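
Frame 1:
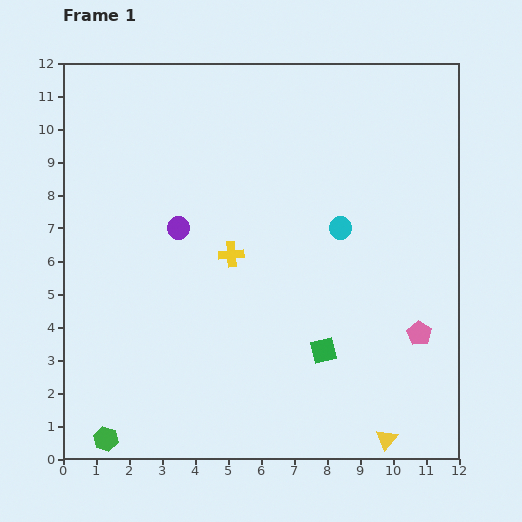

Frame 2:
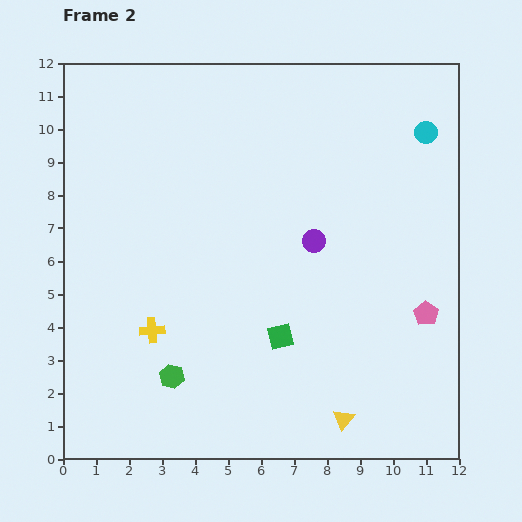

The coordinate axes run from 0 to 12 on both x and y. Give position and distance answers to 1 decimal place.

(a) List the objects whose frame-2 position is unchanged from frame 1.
none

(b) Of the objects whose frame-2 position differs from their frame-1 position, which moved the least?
the pink pentagon

(moved 0.6)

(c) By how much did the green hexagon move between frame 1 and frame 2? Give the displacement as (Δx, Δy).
(2.0, 1.9)

The green hexagon was at (1.3, 0.6) in frame 1 and (3.3, 2.5) in frame 2.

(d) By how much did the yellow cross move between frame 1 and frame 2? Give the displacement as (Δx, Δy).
(-2.4, -2.3)

The yellow cross was at (5.1, 6.2) in frame 1 and (2.7, 3.9) in frame 2.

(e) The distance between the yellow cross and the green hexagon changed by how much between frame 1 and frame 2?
-5.3

Distance in frame 1: 6.8. Distance in frame 2: 1.5.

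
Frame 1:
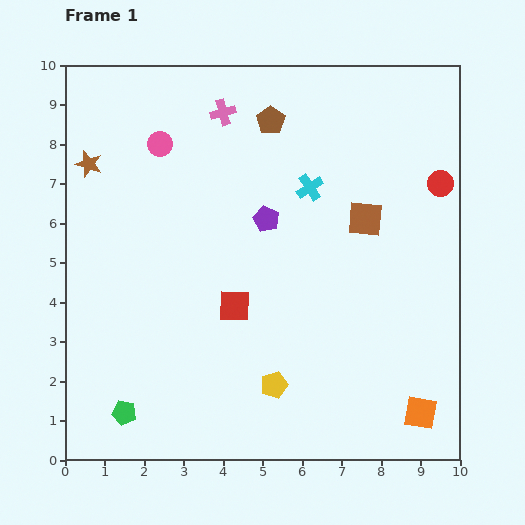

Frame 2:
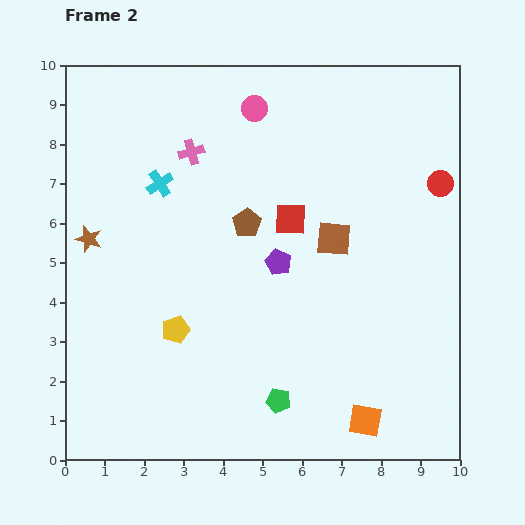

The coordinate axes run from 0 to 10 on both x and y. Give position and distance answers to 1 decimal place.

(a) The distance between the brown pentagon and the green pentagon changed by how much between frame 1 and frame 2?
-3.7

Distance in frame 1: 8.3. Distance in frame 2: 4.6.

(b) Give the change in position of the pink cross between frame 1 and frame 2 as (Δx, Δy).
(-0.8, -1.0)

The pink cross was at (4.0, 8.8) in frame 1 and (3.2, 7.8) in frame 2.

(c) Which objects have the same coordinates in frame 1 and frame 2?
the red circle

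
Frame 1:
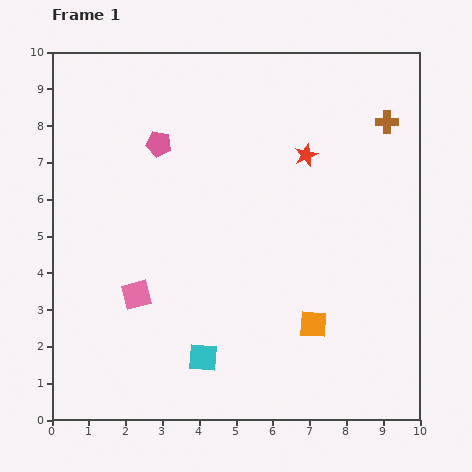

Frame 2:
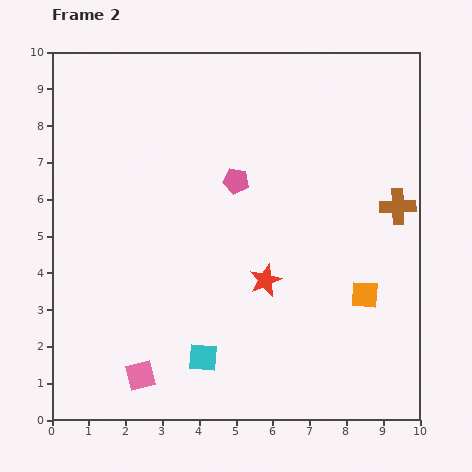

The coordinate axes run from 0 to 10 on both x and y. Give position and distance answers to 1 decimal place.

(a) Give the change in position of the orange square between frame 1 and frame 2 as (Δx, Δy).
(1.4, 0.8)

The orange square was at (7.1, 2.6) in frame 1 and (8.5, 3.4) in frame 2.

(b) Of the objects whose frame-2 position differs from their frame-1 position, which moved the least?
the orange square

(moved 1.6)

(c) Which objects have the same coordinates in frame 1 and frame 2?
the cyan square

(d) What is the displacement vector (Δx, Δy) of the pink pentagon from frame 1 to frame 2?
(2.1, -1.0)

The pink pentagon was at (2.9, 7.5) in frame 1 and (5.0, 6.5) in frame 2.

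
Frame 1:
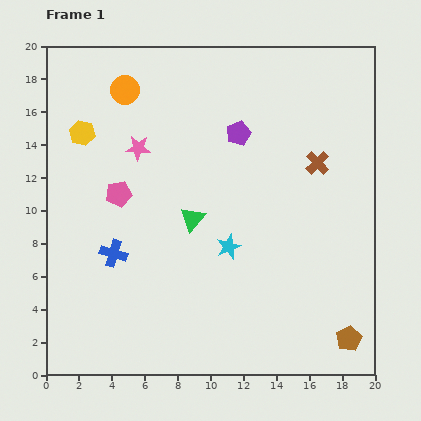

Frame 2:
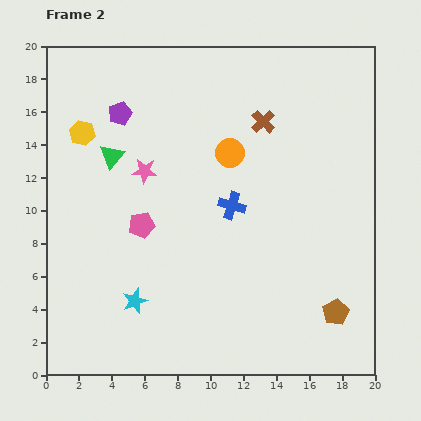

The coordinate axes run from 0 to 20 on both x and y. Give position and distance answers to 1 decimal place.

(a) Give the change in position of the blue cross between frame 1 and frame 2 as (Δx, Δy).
(7.2, 2.9)

The blue cross was at (4.1, 7.4) in frame 1 and (11.3, 10.3) in frame 2.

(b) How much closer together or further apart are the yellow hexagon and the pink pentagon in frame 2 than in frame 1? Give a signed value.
+2.4

Distance in frame 1: 4.3. Distance in frame 2: 6.7.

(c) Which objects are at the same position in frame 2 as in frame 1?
the yellow hexagon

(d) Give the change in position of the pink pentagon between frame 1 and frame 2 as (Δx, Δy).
(1.4, -1.9)

The pink pentagon was at (4.4, 11.0) in frame 1 and (5.8, 9.1) in frame 2.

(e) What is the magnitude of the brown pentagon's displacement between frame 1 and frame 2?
1.8

The brown pentagon moved from (18.4, 2.2) to (17.6, 3.8), a distance of √(0.8² + 1.6²) ≈ 1.8.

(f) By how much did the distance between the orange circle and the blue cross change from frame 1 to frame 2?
-6.7

Distance in frame 1: 9.9. Distance in frame 2: 3.2.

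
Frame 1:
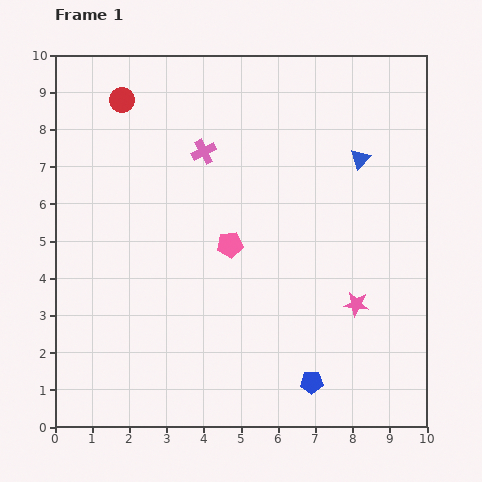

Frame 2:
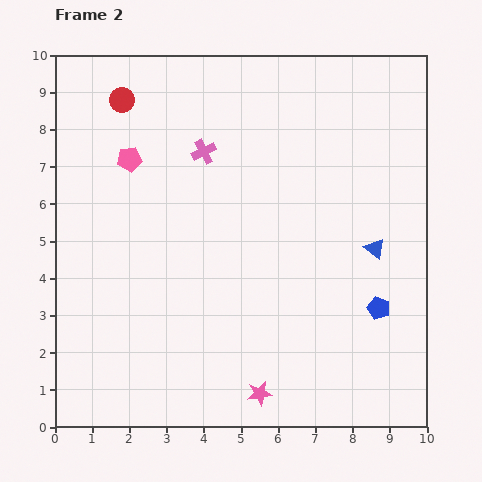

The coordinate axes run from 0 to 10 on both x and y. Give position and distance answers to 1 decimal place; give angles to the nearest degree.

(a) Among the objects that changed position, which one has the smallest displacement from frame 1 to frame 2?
the blue triangle

(moved 2.4)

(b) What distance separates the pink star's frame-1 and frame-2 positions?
3.5

The pink star moved from (8.1, 3.3) to (5.5, 0.9), a distance of √(2.6² + 2.4²) ≈ 3.5.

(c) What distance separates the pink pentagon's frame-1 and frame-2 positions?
3.5

The pink pentagon moved from (4.7, 4.9) to (2.0, 7.2), a distance of √(2.7² + 2.3²) ≈ 3.5.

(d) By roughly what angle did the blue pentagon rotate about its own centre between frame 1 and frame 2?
20° clockwise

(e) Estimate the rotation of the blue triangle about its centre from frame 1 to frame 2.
35° counter-clockwise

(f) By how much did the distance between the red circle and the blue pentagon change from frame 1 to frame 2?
-0.3

Distance in frame 1: 9.2. Distance in frame 2: 8.9.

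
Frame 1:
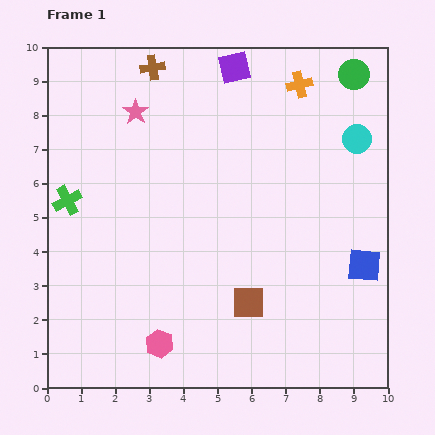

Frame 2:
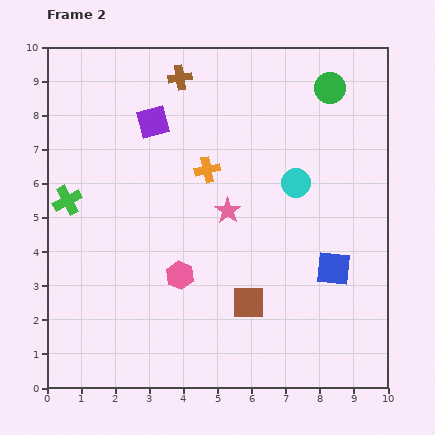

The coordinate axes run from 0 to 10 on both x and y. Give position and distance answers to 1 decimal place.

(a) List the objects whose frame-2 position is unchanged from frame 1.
the green cross, the brown square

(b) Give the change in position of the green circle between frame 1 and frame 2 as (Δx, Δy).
(-0.7, -0.4)

The green circle was at (9.0, 9.2) in frame 1 and (8.3, 8.8) in frame 2.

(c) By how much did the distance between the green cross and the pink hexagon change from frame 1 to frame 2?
-1.0

Distance in frame 1: 5.0. Distance in frame 2: 4.0.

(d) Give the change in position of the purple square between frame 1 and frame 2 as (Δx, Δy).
(-2.4, -1.6)

The purple square was at (5.5, 9.4) in frame 1 and (3.1, 7.8) in frame 2.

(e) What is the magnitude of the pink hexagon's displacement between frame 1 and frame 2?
2.1

The pink hexagon moved from (3.3, 1.3) to (3.9, 3.3), a distance of √(0.6² + 2.0²) ≈ 2.1.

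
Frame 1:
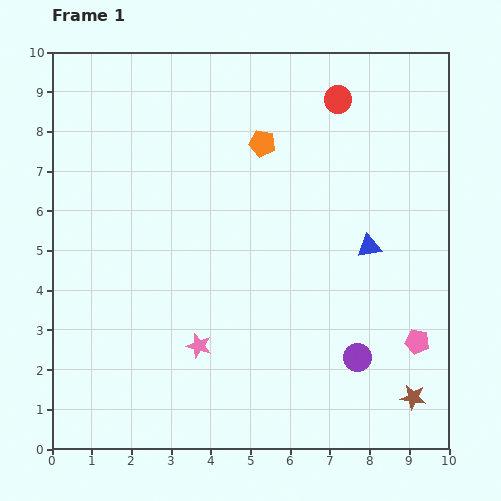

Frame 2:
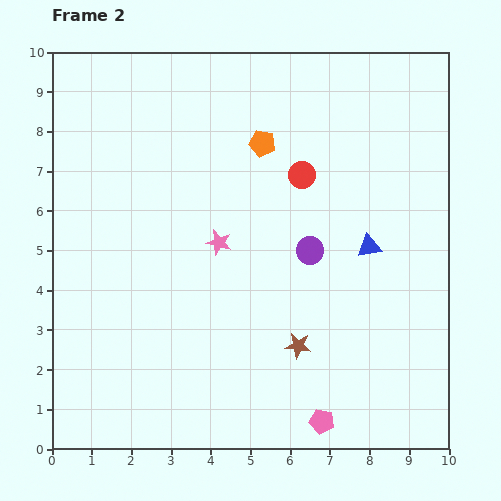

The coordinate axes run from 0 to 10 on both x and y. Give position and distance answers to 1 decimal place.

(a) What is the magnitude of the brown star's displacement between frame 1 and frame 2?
3.2

The brown star moved from (9.1, 1.3) to (6.2, 2.6), a distance of √(2.9² + 1.3²) ≈ 3.2.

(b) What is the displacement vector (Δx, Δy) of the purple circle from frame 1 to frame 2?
(-1.2, 2.7)

The purple circle was at (7.7, 2.3) in frame 1 and (6.5, 5.0) in frame 2.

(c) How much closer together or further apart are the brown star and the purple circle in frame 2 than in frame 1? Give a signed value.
+0.7

Distance in frame 1: 1.7. Distance in frame 2: 2.4.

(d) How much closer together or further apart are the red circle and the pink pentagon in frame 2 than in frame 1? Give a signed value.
-0.2

Distance in frame 1: 6.4. Distance in frame 2: 6.2.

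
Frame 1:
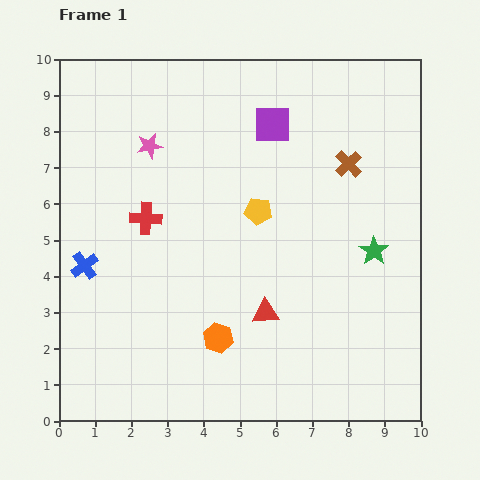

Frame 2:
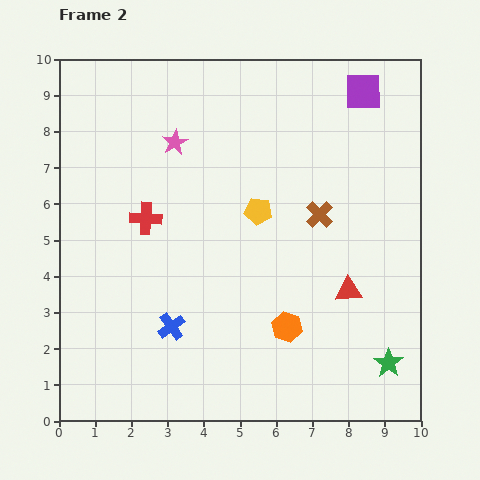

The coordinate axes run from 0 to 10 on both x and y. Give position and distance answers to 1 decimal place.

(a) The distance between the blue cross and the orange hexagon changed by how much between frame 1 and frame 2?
-1.0

Distance in frame 1: 4.2. Distance in frame 2: 3.2.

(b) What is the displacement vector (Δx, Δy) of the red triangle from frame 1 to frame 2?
(2.3, 0.6)

The red triangle was at (5.7, 3.0) in frame 1 and (8.0, 3.6) in frame 2.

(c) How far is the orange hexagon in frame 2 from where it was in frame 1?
1.9

The orange hexagon moved from (4.4, 2.3) to (6.3, 2.6), a distance of √(1.9² + 0.3²) ≈ 1.9.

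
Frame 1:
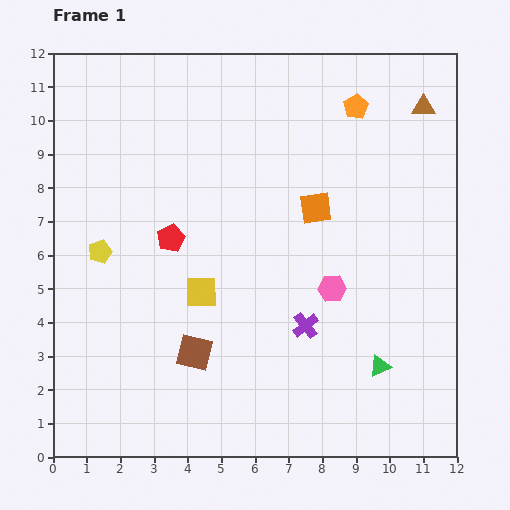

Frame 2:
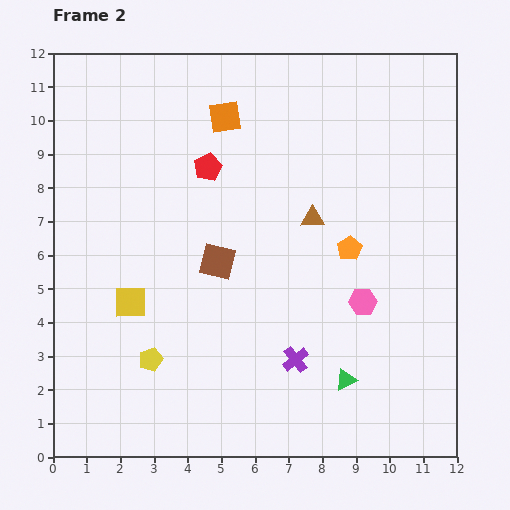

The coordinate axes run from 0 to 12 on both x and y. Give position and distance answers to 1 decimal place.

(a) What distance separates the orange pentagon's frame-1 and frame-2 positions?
4.2

The orange pentagon moved from (9.0, 10.4) to (8.8, 6.2), a distance of √(0.2² + 4.2²) ≈ 4.2.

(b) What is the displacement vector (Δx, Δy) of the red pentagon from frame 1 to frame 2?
(1.1, 2.1)

The red pentagon was at (3.5, 6.5) in frame 1 and (4.6, 8.6) in frame 2.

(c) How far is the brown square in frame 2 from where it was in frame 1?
2.8

The brown square moved from (4.2, 3.1) to (4.9, 5.8), a distance of √(0.7² + 2.7²) ≈ 2.8.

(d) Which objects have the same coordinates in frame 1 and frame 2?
none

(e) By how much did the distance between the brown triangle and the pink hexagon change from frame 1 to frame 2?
-3.1

Distance in frame 1: 6.0. Distance in frame 2: 2.9.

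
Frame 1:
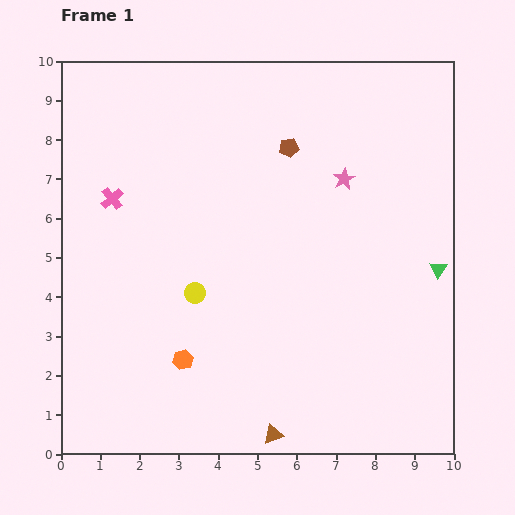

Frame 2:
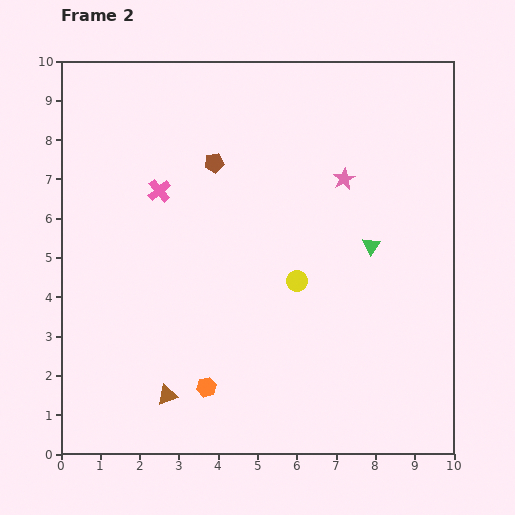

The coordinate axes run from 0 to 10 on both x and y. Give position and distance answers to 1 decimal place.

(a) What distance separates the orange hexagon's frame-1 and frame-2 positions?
0.9

The orange hexagon moved from (3.1, 2.4) to (3.7, 1.7), a distance of √(0.6² + 0.7²) ≈ 0.9.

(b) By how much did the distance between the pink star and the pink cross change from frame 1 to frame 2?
-1.2

Distance in frame 1: 5.9. Distance in frame 2: 4.7.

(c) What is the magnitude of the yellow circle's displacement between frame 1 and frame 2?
2.6

The yellow circle moved from (3.4, 4.1) to (6.0, 4.4), a distance of √(2.6² + 0.3²) ≈ 2.6.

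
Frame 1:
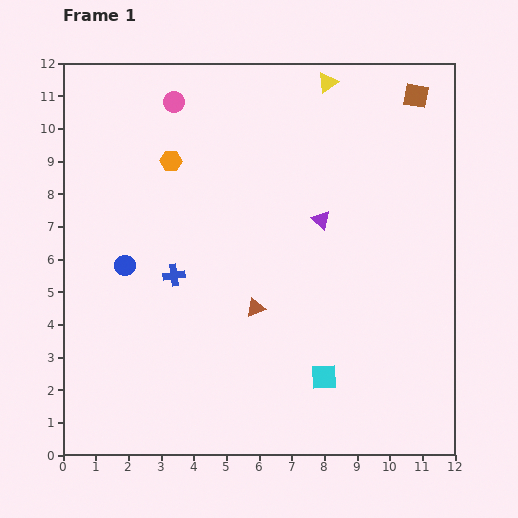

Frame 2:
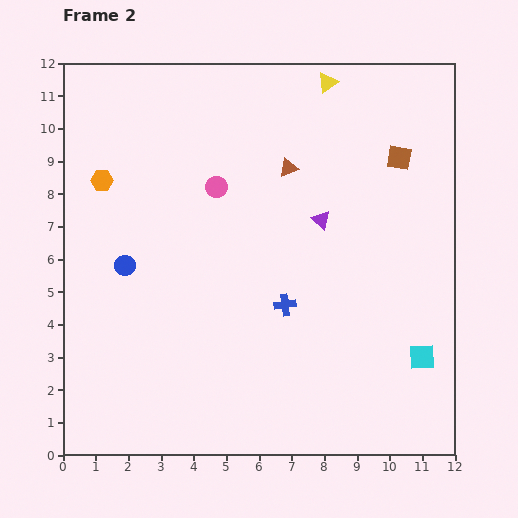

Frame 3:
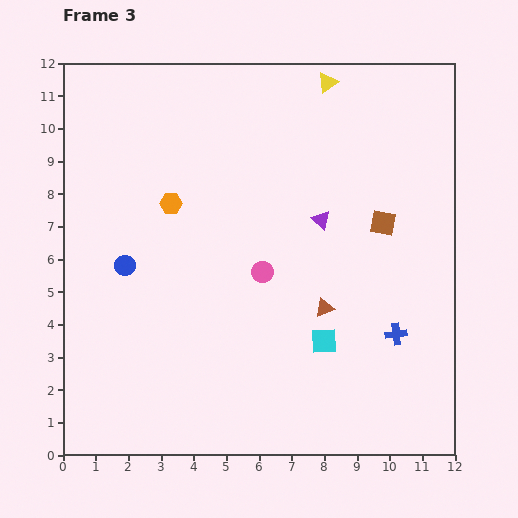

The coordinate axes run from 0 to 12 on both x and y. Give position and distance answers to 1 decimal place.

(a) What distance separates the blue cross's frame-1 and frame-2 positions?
3.5

The blue cross moved from (3.4, 5.5) to (6.8, 4.6), a distance of √(3.4² + 0.9²) ≈ 3.5.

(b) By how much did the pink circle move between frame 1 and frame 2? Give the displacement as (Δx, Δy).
(1.3, -2.6)

The pink circle was at (3.4, 10.8) in frame 1 and (4.7, 8.2) in frame 2.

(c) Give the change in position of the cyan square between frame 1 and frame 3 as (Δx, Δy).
(0.0, 1.1)

The cyan square was at (8.0, 2.4) in frame 1 and (8.0, 3.5) in frame 3.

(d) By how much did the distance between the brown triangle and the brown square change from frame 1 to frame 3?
-4.9

Distance in frame 1: 8.1. Distance in frame 3: 3.2.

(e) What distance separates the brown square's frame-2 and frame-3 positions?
2.1

The brown square moved from (10.3, 9.1) to (9.8, 7.1), a distance of √(0.5² + 2.0²) ≈ 2.1.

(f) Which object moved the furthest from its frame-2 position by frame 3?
the brown triangle

(moved 4.4; next 3.5)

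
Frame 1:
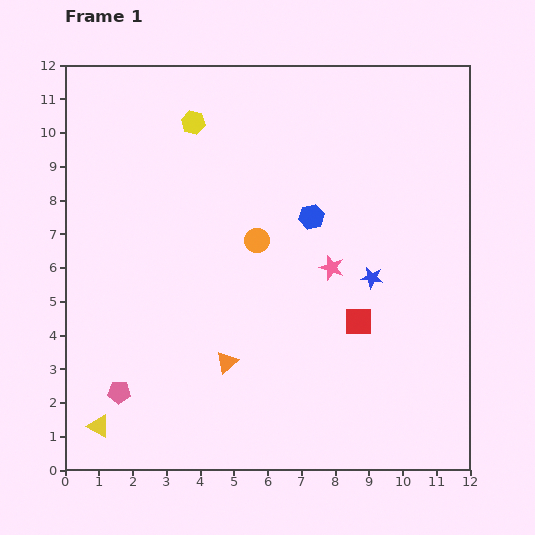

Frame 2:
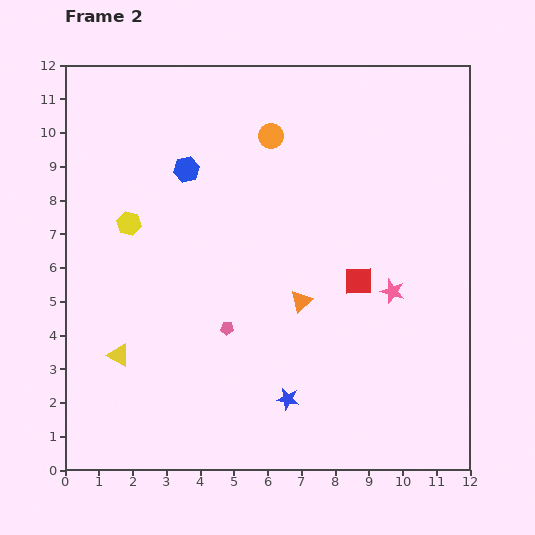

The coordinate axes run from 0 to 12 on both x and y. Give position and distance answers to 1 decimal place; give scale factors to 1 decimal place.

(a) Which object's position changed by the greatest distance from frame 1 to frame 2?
the blue star

(moved 4.4; next 4.0)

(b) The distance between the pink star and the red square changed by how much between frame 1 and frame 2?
-0.8

Distance in frame 1: 1.8. Distance in frame 2: 1.0.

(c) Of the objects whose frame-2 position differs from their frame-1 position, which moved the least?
the red square

(moved 1.2)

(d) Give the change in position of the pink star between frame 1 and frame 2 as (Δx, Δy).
(1.8, -0.7)

The pink star was at (7.9, 6.0) in frame 1 and (9.7, 5.3) in frame 2.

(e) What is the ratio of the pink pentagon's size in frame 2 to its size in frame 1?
0.6×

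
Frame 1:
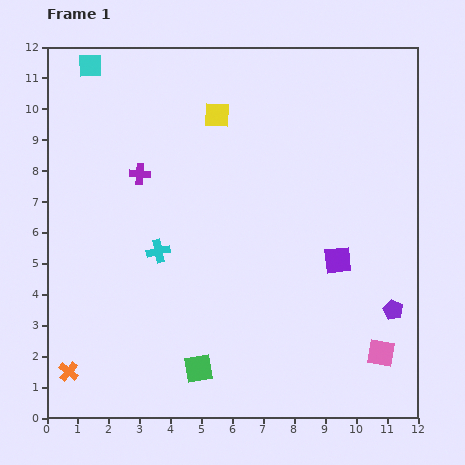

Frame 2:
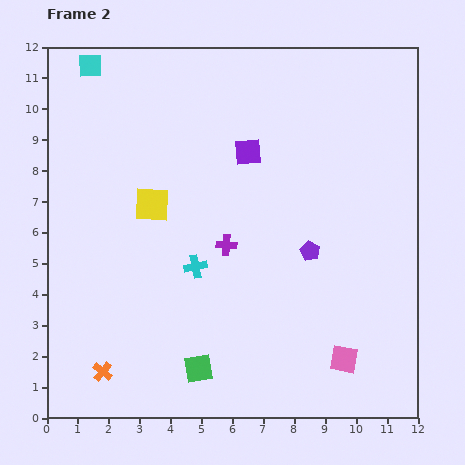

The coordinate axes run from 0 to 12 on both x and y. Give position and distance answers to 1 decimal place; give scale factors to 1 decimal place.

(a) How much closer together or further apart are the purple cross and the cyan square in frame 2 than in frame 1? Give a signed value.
+3.5

Distance in frame 1: 3.8. Distance in frame 2: 7.3.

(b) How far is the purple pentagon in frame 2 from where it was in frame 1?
3.3

The purple pentagon moved from (11.2, 3.5) to (8.5, 5.4), a distance of √(2.7² + 1.9²) ≈ 3.3.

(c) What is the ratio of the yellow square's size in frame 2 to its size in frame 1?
1.4×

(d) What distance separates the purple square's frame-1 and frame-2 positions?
4.5

The purple square moved from (9.4, 5.1) to (6.5, 8.6), a distance of √(2.9² + 3.5²) ≈ 4.5.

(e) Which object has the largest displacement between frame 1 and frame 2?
the purple square

(moved 4.5; next 3.6)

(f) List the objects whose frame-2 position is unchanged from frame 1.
the green square, the cyan square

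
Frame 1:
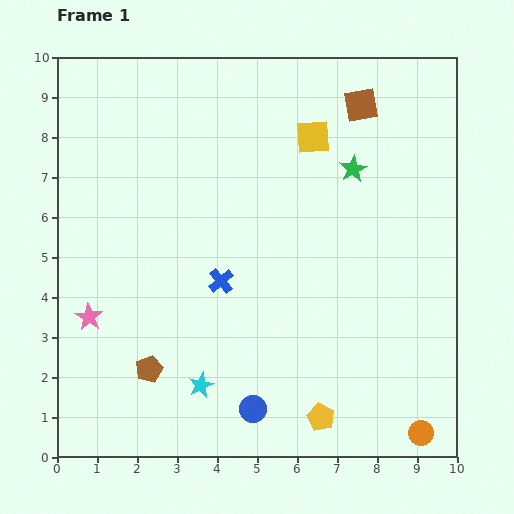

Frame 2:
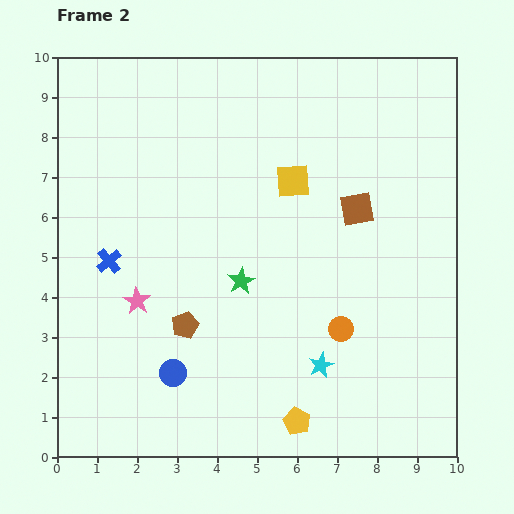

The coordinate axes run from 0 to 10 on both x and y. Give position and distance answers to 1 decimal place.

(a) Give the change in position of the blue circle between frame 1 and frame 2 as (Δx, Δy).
(-2.0, 0.9)

The blue circle was at (4.9, 1.2) in frame 1 and (2.9, 2.1) in frame 2.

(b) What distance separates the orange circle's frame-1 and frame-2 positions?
3.3

The orange circle moved from (9.1, 0.6) to (7.1, 3.2), a distance of √(2.0² + 2.6²) ≈ 3.3.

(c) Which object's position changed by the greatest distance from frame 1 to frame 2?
the green star

(moved 4.0; next 3.3)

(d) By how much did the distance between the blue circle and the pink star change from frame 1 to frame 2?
-2.7

Distance in frame 1: 4.7. Distance in frame 2: 2.0.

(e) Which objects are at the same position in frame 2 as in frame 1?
none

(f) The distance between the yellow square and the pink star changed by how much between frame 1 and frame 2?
-2.3

Distance in frame 1: 7.2. Distance in frame 2: 4.9.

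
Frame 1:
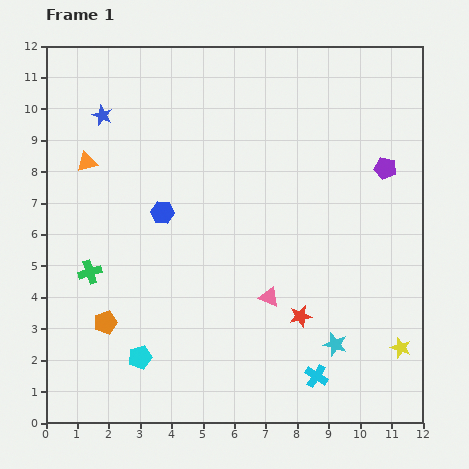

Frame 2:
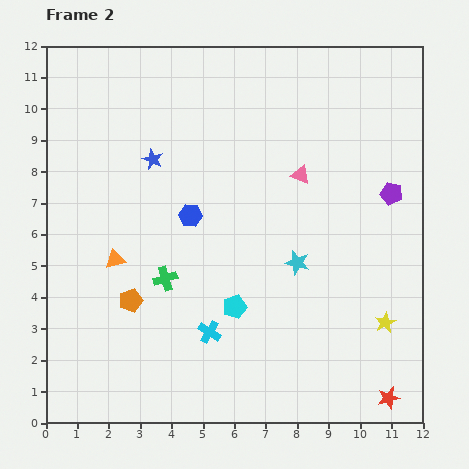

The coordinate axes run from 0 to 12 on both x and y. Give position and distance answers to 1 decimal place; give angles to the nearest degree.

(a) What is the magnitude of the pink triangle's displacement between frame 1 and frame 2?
4.0

The pink triangle moved from (7.1, 4.0) to (8.1, 7.9), a distance of √(1.0² + 3.9²) ≈ 4.0.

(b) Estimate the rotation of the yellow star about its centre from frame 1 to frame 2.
25° clockwise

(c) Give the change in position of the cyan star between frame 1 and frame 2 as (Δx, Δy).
(-1.2, 2.6)

The cyan star was at (9.2, 2.5) in frame 1 and (8.0, 5.1) in frame 2.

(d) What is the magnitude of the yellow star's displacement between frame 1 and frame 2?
0.9

The yellow star moved from (11.3, 2.4) to (10.8, 3.2), a distance of √(0.5² + 0.8²) ≈ 0.9.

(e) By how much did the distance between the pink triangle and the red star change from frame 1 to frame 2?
+6.4

Distance in frame 1: 1.2. Distance in frame 2: 7.6.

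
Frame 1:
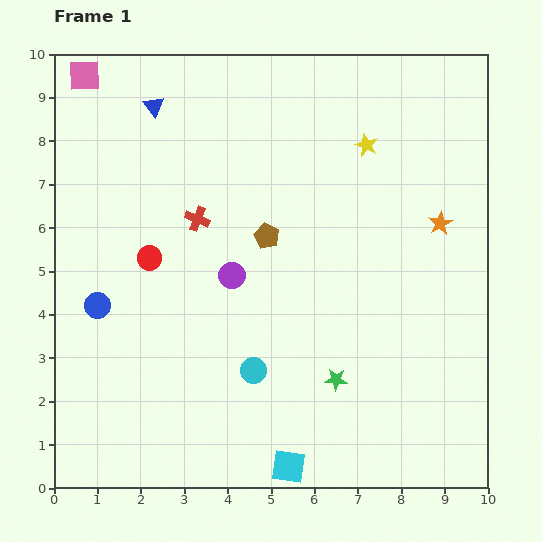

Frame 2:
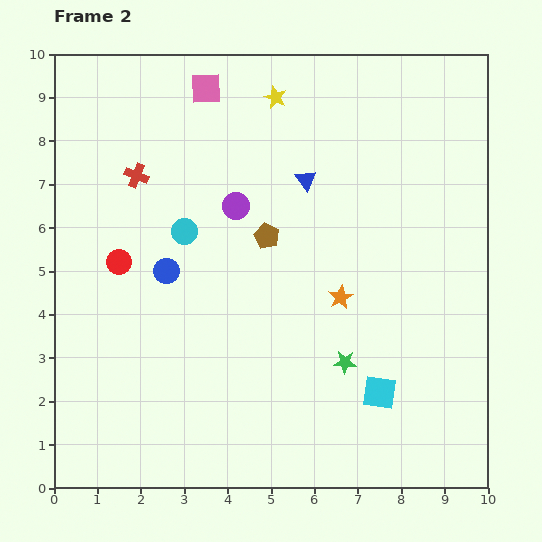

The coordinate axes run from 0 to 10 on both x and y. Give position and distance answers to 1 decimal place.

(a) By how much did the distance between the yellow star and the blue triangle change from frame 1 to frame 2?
-3.0

Distance in frame 1: 5.0. Distance in frame 2: 2.0.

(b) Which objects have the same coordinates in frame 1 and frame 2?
the brown pentagon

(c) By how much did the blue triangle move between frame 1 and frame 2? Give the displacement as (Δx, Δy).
(3.5, -1.7)

The blue triangle was at (2.3, 8.8) in frame 1 and (5.8, 7.1) in frame 2.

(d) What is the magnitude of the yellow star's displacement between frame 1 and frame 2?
2.4

The yellow star moved from (7.2, 7.9) to (5.1, 9.0), a distance of √(2.1² + 1.1²) ≈ 2.4.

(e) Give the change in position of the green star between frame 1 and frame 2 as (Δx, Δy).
(0.2, 0.4)

The green star was at (6.5, 2.5) in frame 1 and (6.7, 2.9) in frame 2.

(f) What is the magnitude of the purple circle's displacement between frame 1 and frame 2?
1.6

The purple circle moved from (4.1, 4.9) to (4.2, 6.5), a distance of √(0.1² + 1.6²) ≈ 1.6.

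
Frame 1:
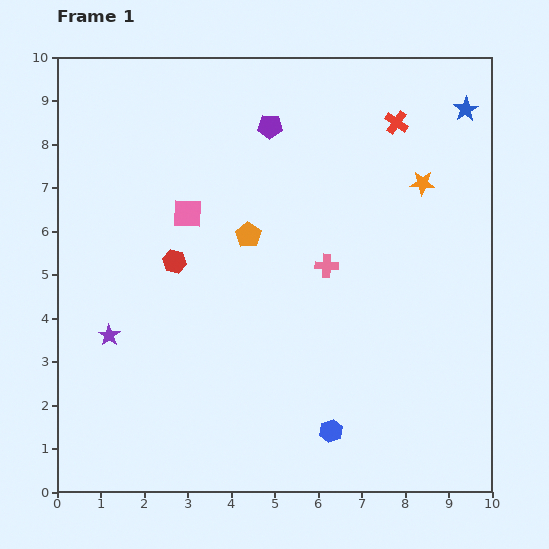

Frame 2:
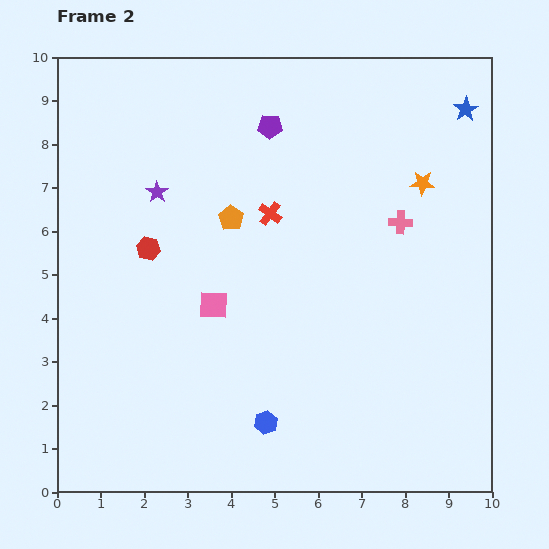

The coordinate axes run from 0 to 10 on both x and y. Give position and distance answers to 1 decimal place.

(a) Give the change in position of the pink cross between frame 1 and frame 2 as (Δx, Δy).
(1.7, 1.0)

The pink cross was at (6.2, 5.2) in frame 1 and (7.9, 6.2) in frame 2.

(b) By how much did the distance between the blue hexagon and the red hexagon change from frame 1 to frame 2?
-0.5

Distance in frame 1: 5.3. Distance in frame 2: 4.8.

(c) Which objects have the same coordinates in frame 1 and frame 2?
the purple pentagon, the blue star, the orange star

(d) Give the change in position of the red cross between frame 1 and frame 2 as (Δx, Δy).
(-2.9, -2.1)

The red cross was at (7.8, 8.5) in frame 1 and (4.9, 6.4) in frame 2.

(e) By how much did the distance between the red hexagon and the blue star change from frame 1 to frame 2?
+0.4

Distance in frame 1: 7.6. Distance in frame 2: 8.0.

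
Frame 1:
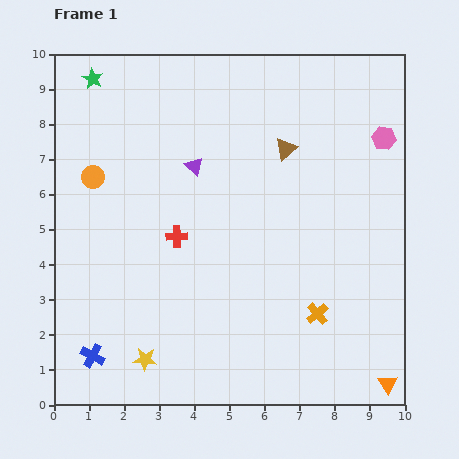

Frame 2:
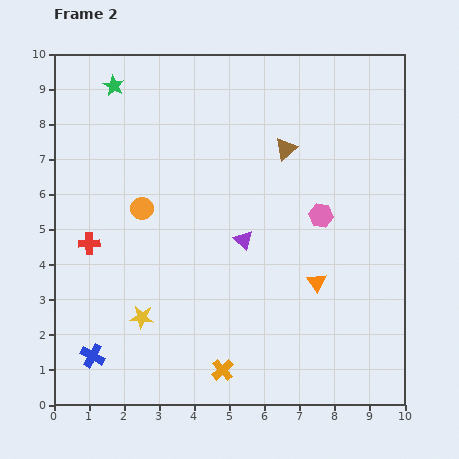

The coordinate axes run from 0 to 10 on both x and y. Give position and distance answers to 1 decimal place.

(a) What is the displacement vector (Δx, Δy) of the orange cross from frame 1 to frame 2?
(-2.7, -1.6)

The orange cross was at (7.5, 2.6) in frame 1 and (4.8, 1.0) in frame 2.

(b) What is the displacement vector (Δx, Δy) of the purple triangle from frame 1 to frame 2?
(1.4, -2.1)

The purple triangle was at (4.0, 6.8) in frame 1 and (5.4, 4.7) in frame 2.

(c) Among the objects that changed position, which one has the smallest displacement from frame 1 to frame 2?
the green star

(moved 0.6)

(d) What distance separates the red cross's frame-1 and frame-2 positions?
2.5

The red cross moved from (3.5, 4.8) to (1.0, 4.6), a distance of √(2.5² + 0.2²) ≈ 2.5.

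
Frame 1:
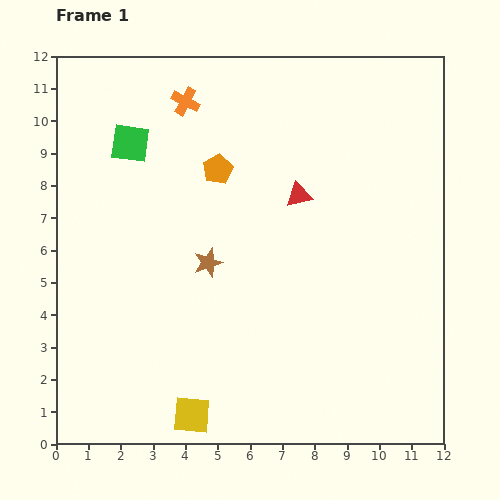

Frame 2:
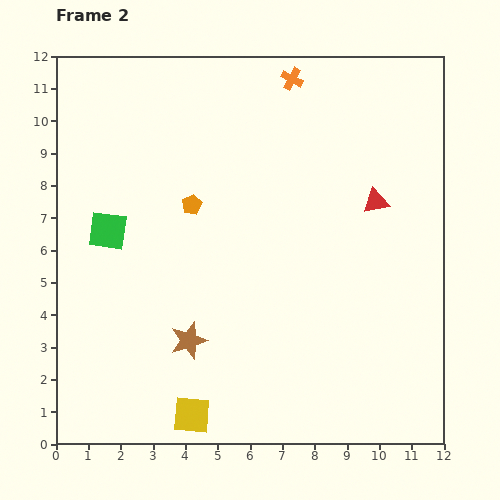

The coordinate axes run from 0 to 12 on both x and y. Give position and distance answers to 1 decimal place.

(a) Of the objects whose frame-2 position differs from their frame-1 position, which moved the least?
the orange pentagon

(moved 1.4)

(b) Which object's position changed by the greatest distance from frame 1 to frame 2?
the orange cross

(moved 3.4; next 2.8)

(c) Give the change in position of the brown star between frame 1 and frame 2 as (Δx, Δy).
(-0.6, -2.4)

The brown star was at (4.7, 5.6) in frame 1 and (4.1, 3.2) in frame 2.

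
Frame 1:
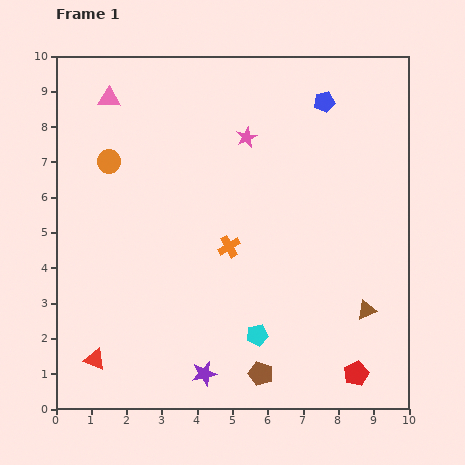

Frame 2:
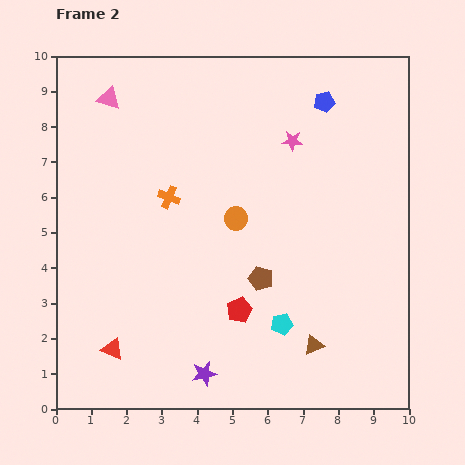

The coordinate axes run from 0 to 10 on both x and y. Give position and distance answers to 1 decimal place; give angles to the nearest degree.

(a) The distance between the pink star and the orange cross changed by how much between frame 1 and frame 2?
+0.7

Distance in frame 1: 3.1. Distance in frame 2: 3.8.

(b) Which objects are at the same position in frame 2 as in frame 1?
the purple star, the pink triangle, the blue pentagon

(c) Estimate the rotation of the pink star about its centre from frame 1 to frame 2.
27° clockwise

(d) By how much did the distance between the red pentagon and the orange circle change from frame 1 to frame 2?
-6.6

Distance in frame 1: 9.2. Distance in frame 2: 2.6.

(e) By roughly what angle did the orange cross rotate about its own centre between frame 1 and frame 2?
38° counter-clockwise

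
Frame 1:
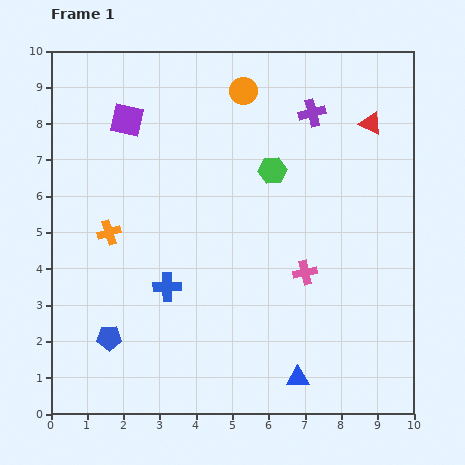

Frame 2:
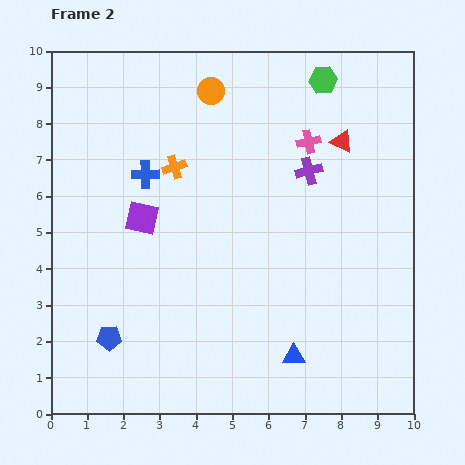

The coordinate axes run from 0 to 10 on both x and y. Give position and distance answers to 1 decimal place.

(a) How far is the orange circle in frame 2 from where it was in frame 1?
0.9

The orange circle moved from (5.3, 8.9) to (4.4, 8.9), a distance of √(0.9² + 0.0²) ≈ 0.9.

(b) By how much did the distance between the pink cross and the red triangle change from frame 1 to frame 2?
-3.6

Distance in frame 1: 4.5. Distance in frame 2: 0.9.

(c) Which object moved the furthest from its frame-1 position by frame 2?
the pink cross

(moved 3.6; next 3.2)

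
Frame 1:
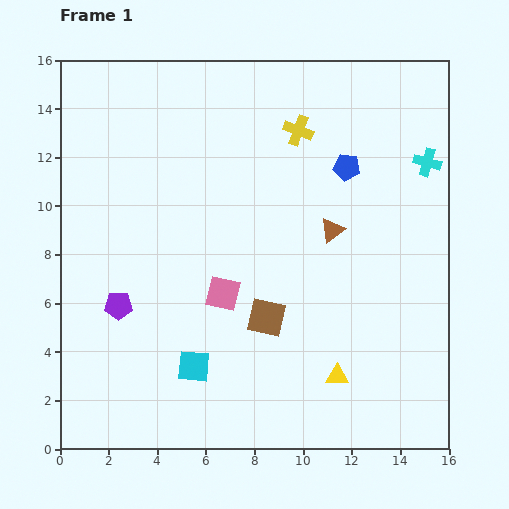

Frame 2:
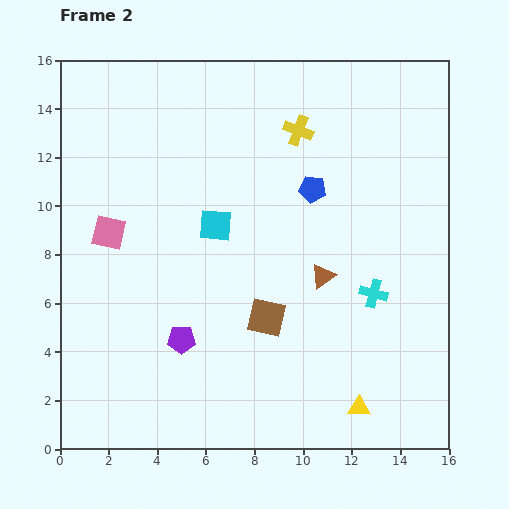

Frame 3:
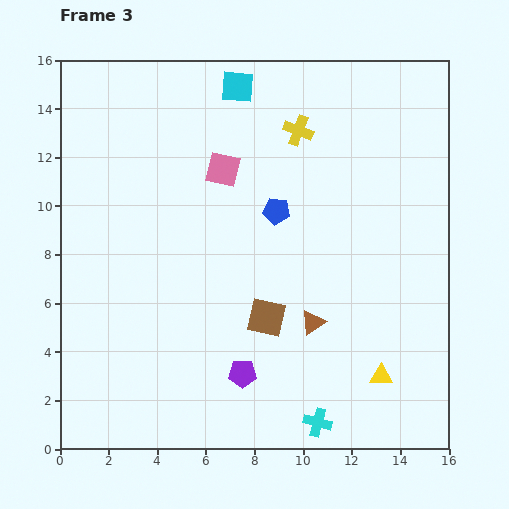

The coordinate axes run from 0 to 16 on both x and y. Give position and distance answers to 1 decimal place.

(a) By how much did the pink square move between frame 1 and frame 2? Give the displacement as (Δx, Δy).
(-4.7, 2.5)

The pink square was at (6.7, 6.4) in frame 1 and (2.0, 8.9) in frame 2.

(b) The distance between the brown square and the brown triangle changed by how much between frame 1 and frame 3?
-2.6

Distance in frame 1: 4.5. Distance in frame 3: 1.9.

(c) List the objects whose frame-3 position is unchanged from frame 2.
the yellow cross, the brown square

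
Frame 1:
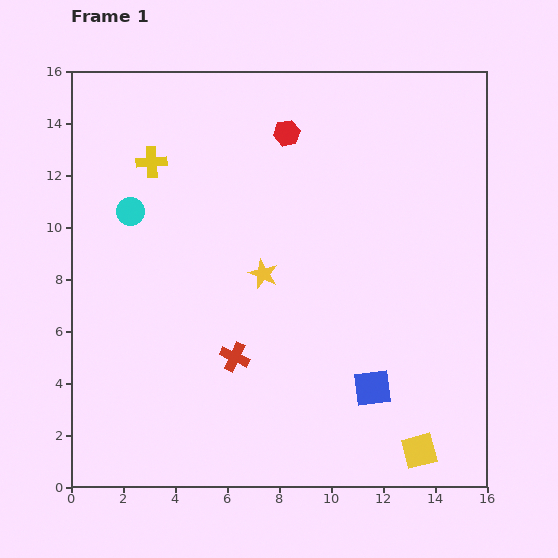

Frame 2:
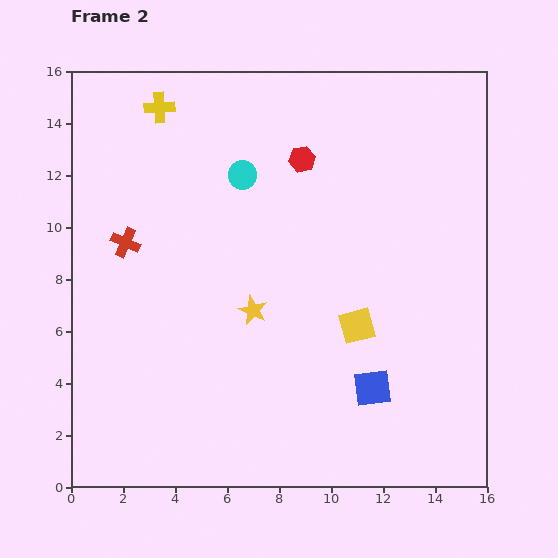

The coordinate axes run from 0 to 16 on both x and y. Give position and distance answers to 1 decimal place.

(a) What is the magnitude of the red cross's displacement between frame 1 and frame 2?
6.1

The red cross moved from (6.3, 5.0) to (2.1, 9.4), a distance of √(4.2² + 4.4²) ≈ 6.1.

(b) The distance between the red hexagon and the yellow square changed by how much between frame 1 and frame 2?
-6.5

Distance in frame 1: 13.2. Distance in frame 2: 6.7.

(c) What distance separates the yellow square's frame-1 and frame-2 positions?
5.4

The yellow square moved from (13.4, 1.4) to (11.0, 6.2), a distance of √(2.4² + 4.8²) ≈ 5.4.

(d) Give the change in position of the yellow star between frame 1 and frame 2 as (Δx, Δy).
(-0.4, -1.4)

The yellow star was at (7.4, 8.2) in frame 1 and (7.0, 6.8) in frame 2.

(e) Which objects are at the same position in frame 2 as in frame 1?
the blue square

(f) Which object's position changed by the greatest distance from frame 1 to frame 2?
the red cross

(moved 6.1; next 5.4)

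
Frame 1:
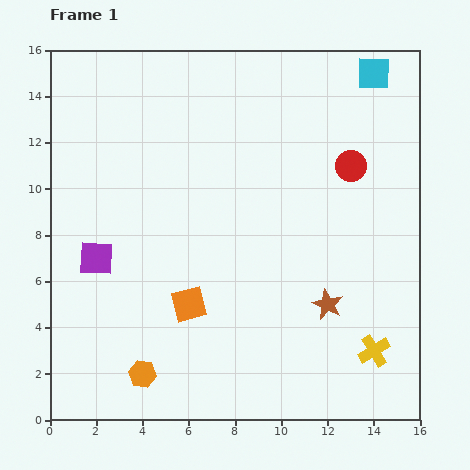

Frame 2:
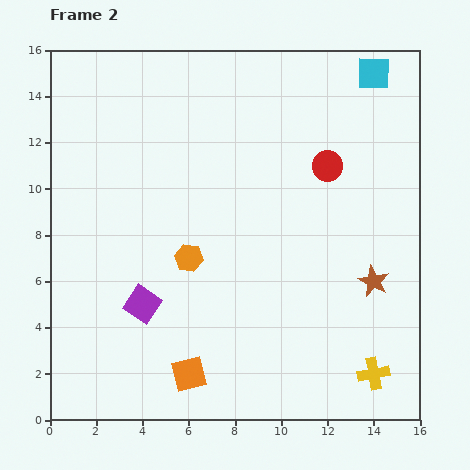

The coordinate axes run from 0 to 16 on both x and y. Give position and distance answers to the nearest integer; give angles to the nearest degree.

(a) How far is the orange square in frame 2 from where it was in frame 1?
3

The orange square moved from (6, 5) to (6, 2), a distance of √(0² + 3²) ≈ 3.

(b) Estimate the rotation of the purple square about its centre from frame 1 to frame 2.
31° clockwise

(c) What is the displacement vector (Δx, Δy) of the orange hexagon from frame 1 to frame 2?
(2, 5)

The orange hexagon was at (4, 2) in frame 1 and (6, 7) in frame 2.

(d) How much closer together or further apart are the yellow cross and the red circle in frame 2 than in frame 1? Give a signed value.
+1

Distance in frame 1: 8. Distance in frame 2: 9.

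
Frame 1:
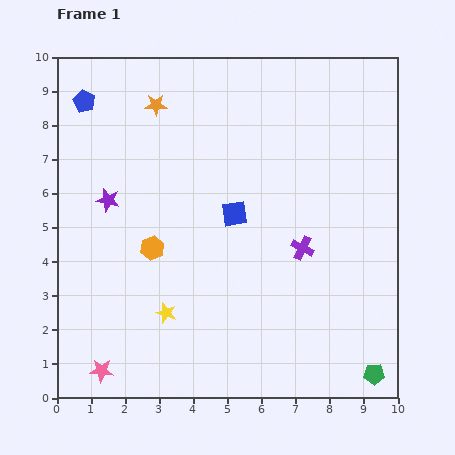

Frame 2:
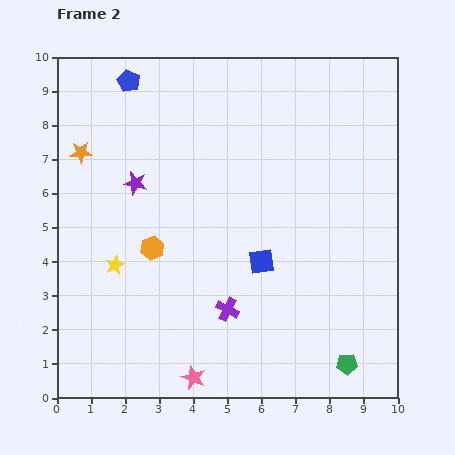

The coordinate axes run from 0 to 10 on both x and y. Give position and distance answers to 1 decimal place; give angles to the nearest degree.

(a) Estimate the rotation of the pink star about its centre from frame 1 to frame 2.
17° clockwise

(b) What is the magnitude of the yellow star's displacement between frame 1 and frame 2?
2.1

The yellow star moved from (3.2, 2.5) to (1.7, 3.9), a distance of √(1.5² + 1.4²) ≈ 2.1.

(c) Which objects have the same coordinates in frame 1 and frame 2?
the orange hexagon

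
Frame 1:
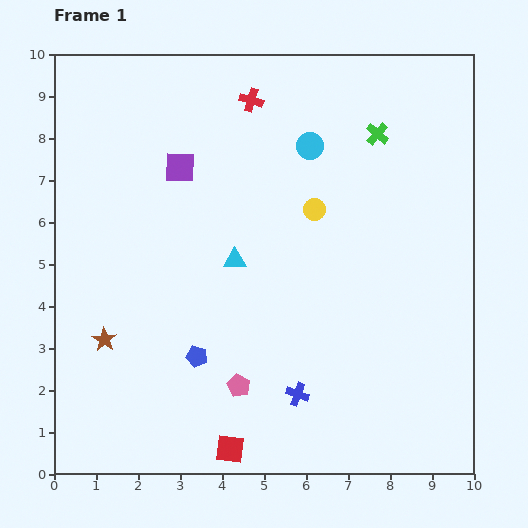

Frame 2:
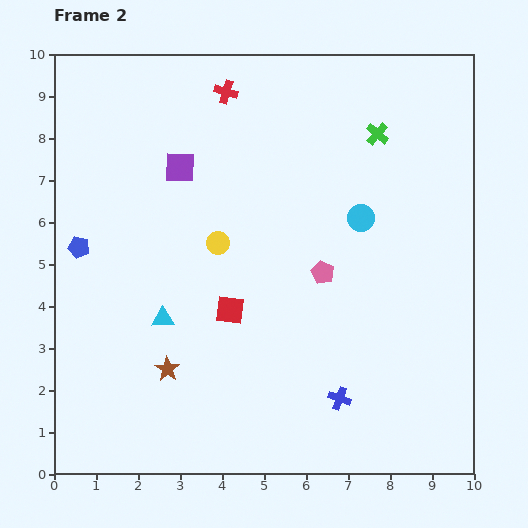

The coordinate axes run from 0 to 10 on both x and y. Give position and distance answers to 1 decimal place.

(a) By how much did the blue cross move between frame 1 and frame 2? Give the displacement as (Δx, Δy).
(1.0, -0.1)

The blue cross was at (5.8, 1.9) in frame 1 and (6.8, 1.8) in frame 2.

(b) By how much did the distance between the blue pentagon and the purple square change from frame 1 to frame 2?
-1.4

Distance in frame 1: 4.5. Distance in frame 2: 3.1.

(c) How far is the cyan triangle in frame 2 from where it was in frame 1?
2.2

The cyan triangle moved from (4.3, 5.1) to (2.6, 3.7), a distance of √(1.7² + 1.4²) ≈ 2.2.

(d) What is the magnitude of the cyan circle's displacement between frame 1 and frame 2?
2.1

The cyan circle moved from (6.1, 7.8) to (7.3, 6.1), a distance of √(1.2² + 1.7²) ≈ 2.1.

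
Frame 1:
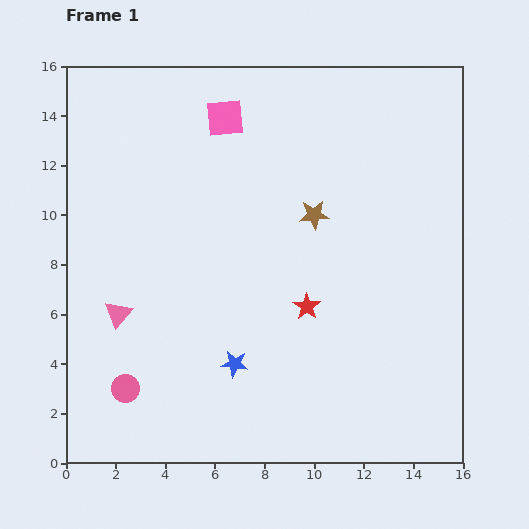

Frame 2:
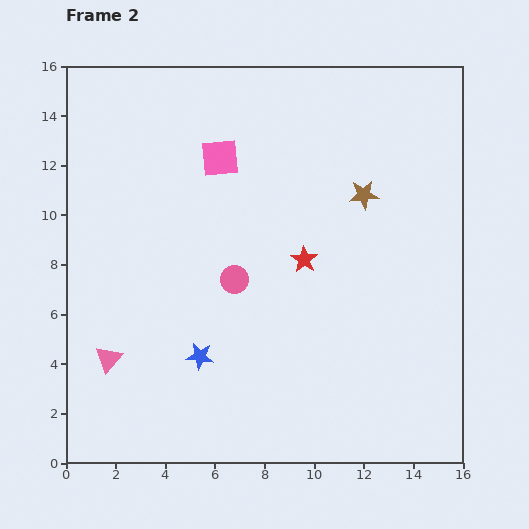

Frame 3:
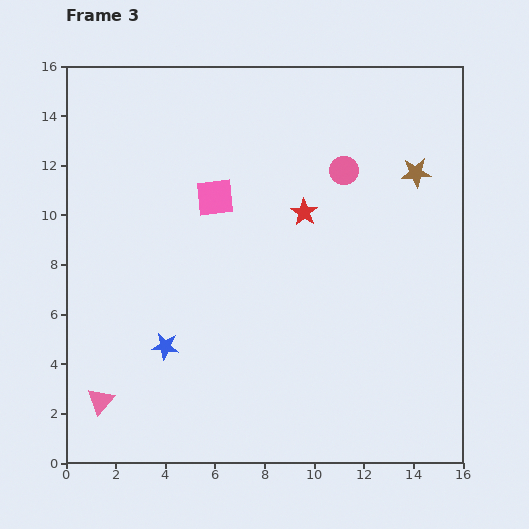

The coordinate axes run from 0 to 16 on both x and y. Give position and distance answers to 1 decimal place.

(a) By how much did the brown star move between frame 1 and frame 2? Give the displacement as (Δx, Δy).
(2.0, 0.8)

The brown star was at (10.0, 10.0) in frame 1 and (12.0, 10.8) in frame 2.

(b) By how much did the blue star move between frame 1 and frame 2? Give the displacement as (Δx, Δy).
(-1.4, 0.3)

The blue star was at (6.8, 4.0) in frame 1 and (5.4, 4.3) in frame 2.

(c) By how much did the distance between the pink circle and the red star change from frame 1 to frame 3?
-5.7

Distance in frame 1: 8.0. Distance in frame 3: 2.3.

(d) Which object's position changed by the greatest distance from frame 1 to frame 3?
the pink circle

(moved 12.4; next 4.4)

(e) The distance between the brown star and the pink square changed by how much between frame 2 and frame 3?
+2.2

Distance in frame 2: 6.0. Distance in frame 3: 8.2.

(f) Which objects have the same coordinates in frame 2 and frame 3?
none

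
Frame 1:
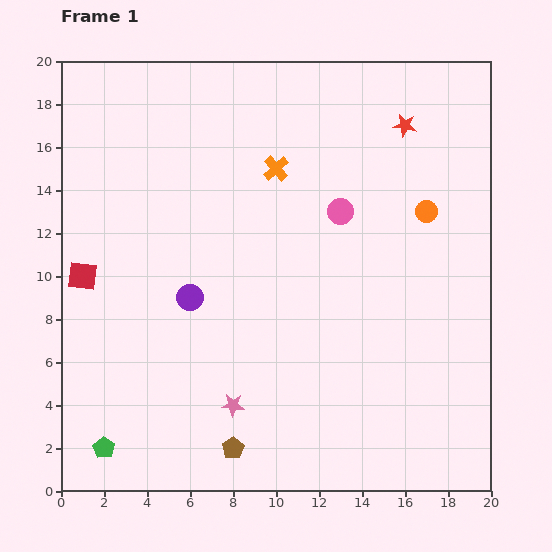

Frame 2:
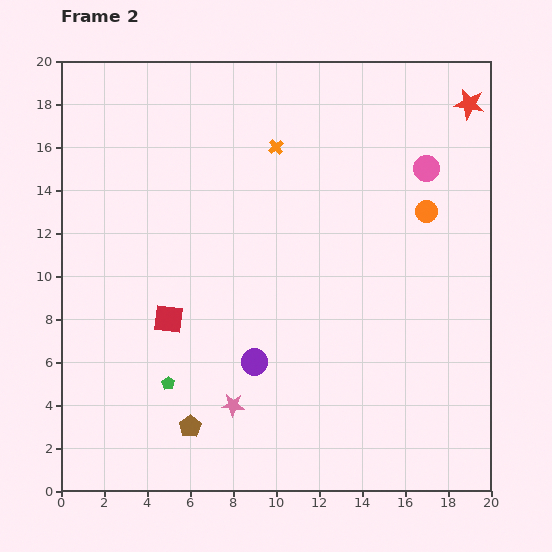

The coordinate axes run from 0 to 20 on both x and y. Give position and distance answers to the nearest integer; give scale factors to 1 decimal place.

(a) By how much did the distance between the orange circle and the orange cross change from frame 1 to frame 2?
+1

Distance in frame 1: 7. Distance in frame 2: 8.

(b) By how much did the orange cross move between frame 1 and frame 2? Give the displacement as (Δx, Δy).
(0, 1)

The orange cross was at (10, 15) in frame 1 and (10, 16) in frame 2.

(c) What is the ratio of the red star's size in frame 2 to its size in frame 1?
1.3×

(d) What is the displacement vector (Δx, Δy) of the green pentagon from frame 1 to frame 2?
(3, 3)

The green pentagon was at (2, 2) in frame 1 and (5, 5) in frame 2.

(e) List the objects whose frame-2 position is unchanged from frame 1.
the orange circle, the pink star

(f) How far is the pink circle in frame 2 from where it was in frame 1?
4

The pink circle moved from (13, 13) to (17, 15), a distance of √(4² + 2²) ≈ 4.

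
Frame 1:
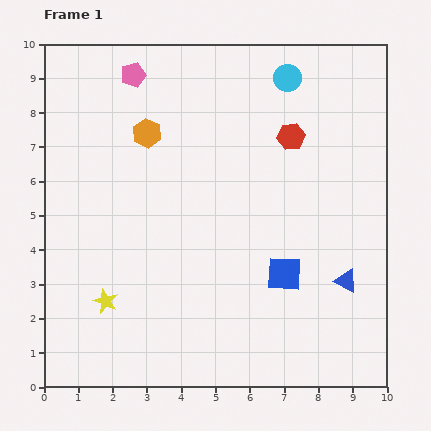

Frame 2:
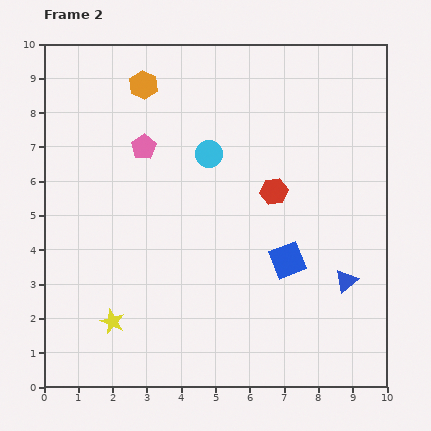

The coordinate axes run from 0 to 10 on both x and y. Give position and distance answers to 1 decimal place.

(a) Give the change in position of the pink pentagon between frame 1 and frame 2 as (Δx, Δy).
(0.3, -2.1)

The pink pentagon was at (2.6, 9.1) in frame 1 and (2.9, 7.0) in frame 2.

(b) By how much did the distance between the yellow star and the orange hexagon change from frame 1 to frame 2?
+2.0

Distance in frame 1: 5.0. Distance in frame 2: 7.0.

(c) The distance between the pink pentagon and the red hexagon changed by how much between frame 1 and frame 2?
-0.9

Distance in frame 1: 4.9. Distance in frame 2: 4.0.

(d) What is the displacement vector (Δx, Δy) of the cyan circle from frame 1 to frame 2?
(-2.3, -2.2)

The cyan circle was at (7.1, 9.0) in frame 1 and (4.8, 6.8) in frame 2.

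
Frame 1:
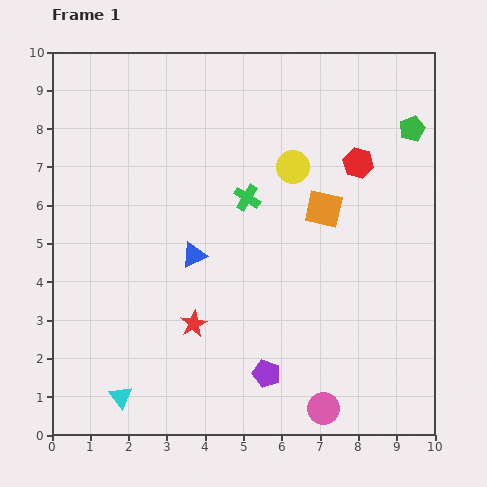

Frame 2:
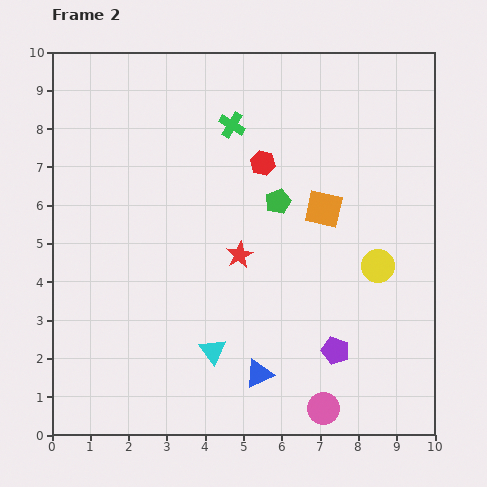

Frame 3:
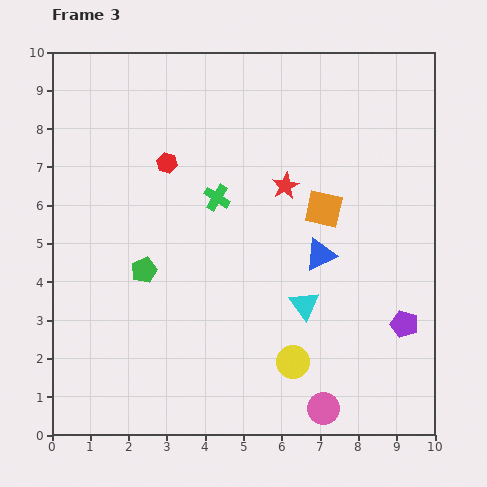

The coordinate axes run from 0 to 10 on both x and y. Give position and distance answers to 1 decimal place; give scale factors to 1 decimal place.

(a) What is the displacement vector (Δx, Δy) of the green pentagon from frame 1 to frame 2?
(-3.5, -1.9)

The green pentagon was at (9.4, 8.0) in frame 1 and (5.9, 6.1) in frame 2.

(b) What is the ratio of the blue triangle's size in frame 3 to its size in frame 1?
1.3×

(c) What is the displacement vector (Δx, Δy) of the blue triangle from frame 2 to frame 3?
(1.6, 3.1)

The blue triangle was at (5.4, 1.6) in frame 2 and (7.0, 4.7) in frame 3.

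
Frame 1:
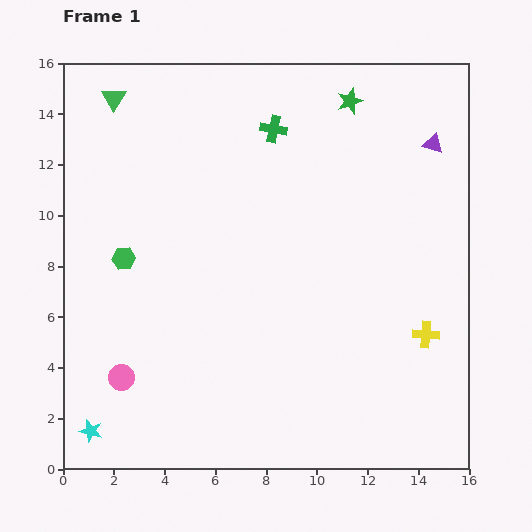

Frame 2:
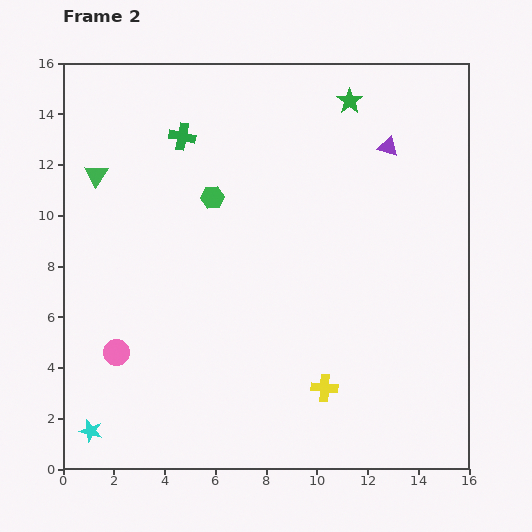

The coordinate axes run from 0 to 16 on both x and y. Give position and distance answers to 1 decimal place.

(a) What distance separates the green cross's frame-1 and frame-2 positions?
3.6

The green cross moved from (8.3, 13.4) to (4.7, 13.1), a distance of √(3.6² + 0.3²) ≈ 3.6.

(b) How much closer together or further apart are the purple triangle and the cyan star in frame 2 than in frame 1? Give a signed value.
-1.4

Distance in frame 1: 17.6. Distance in frame 2: 16.2.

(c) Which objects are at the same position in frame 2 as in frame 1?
the green star, the cyan star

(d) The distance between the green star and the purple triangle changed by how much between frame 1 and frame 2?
-1.4

Distance in frame 1: 3.7. Distance in frame 2: 2.3.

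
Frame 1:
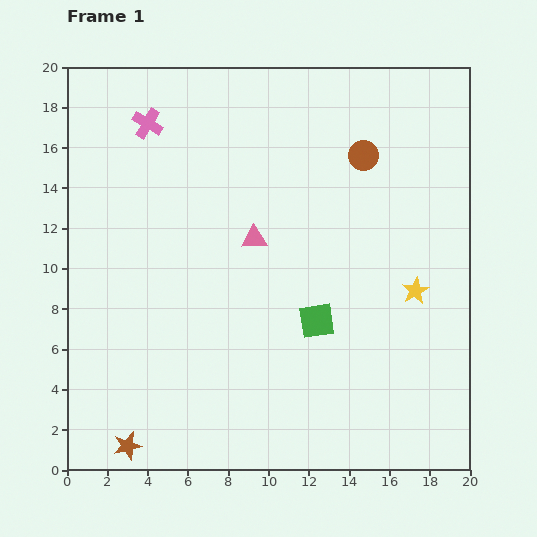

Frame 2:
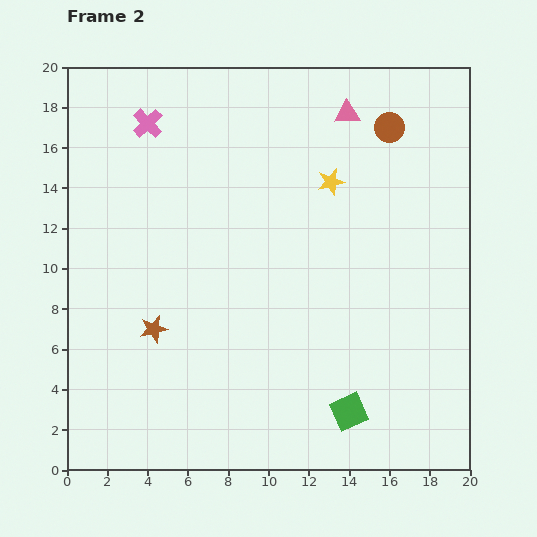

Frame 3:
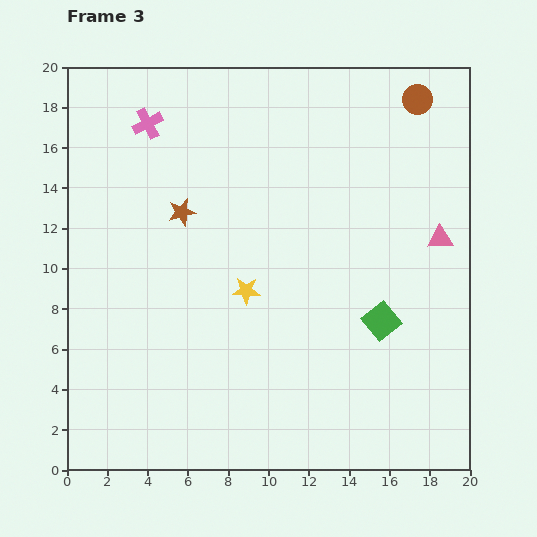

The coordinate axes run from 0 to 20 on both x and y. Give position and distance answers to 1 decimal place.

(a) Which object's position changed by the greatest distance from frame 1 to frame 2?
the pink triangle

(moved 7.7; next 6.8)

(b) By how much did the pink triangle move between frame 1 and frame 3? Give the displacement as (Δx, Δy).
(9.2, 0.0)

The pink triangle was at (9.3, 11.5) in frame 1 and (18.5, 11.5) in frame 3.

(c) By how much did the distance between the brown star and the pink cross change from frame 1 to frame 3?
-11.3

Distance in frame 1: 16.0. Distance in frame 3: 4.7.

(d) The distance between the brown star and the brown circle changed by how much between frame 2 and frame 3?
-2.4

Distance in frame 2: 15.4. Distance in frame 3: 13.0.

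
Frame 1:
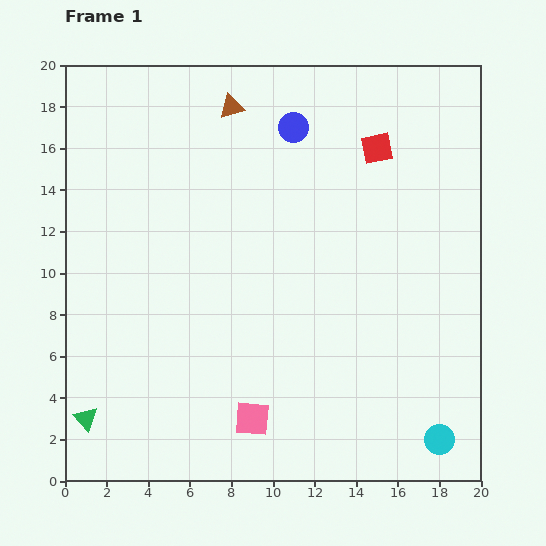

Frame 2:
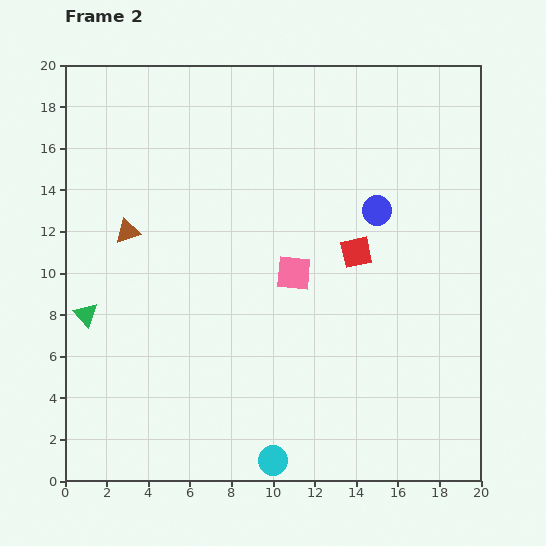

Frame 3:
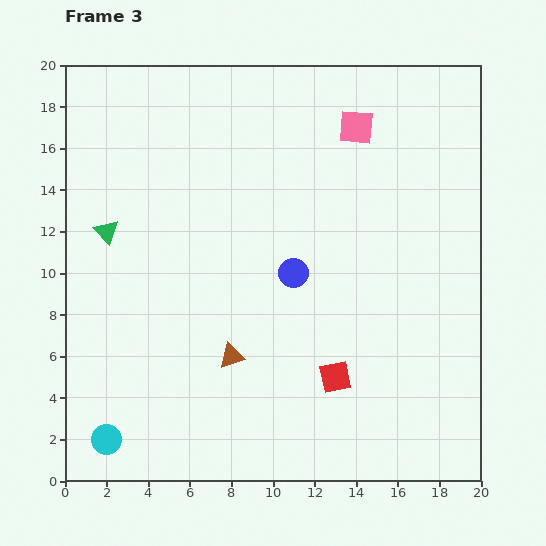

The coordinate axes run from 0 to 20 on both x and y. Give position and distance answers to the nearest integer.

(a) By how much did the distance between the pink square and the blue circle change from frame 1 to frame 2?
-9

Distance in frame 1: 14. Distance in frame 2: 5.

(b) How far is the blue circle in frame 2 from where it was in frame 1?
6

The blue circle moved from (11, 17) to (15, 13), a distance of √(4² + 4²) ≈ 6.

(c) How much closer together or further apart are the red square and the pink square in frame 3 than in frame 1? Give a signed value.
-2

Distance in frame 1: 14. Distance in frame 3: 12.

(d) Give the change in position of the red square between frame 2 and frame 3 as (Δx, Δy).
(-1, -6)

The red square was at (14, 11) in frame 2 and (13, 5) in frame 3.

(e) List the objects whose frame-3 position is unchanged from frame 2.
none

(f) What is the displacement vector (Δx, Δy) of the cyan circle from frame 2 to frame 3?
(-8, 1)

The cyan circle was at (10, 1) in frame 2 and (2, 2) in frame 3.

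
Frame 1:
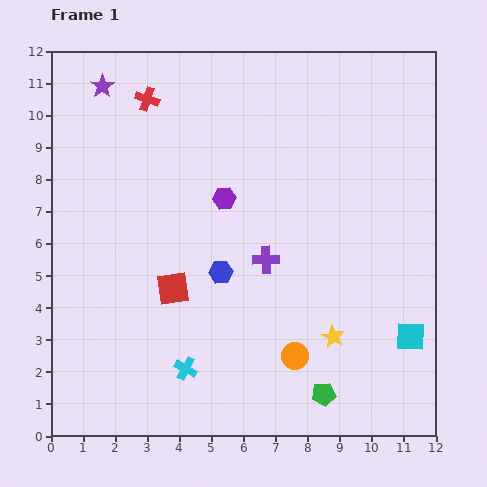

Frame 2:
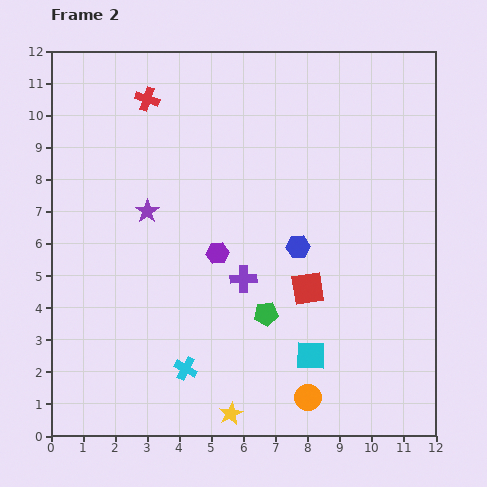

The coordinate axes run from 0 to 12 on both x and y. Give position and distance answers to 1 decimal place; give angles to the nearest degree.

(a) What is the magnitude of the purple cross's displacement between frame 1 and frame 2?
0.9

The purple cross moved from (6.7, 5.5) to (6.0, 4.9), a distance of √(0.7² + 0.6²) ≈ 0.9.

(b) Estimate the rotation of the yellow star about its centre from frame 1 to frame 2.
18° clockwise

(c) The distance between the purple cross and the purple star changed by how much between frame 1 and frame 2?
-3.7

Distance in frame 1: 7.4. Distance in frame 2: 3.7.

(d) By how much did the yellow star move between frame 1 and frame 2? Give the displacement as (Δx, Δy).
(-3.2, -2.4)

The yellow star was at (8.8, 3.1) in frame 1 and (5.6, 0.7) in frame 2.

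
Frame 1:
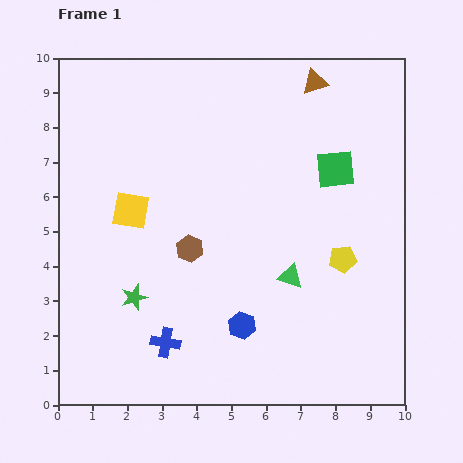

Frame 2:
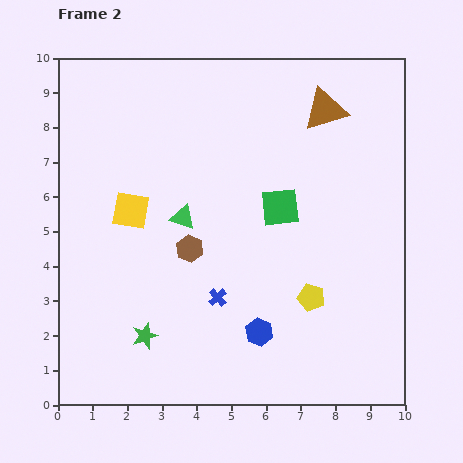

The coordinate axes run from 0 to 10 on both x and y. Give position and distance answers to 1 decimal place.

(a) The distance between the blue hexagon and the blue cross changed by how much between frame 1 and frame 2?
-0.7

Distance in frame 1: 2.3. Distance in frame 2: 1.6.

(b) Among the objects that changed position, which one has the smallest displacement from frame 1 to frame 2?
the blue hexagon

(moved 0.5)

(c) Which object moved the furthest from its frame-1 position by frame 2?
the green triangle

(moved 3.5; next 2.0)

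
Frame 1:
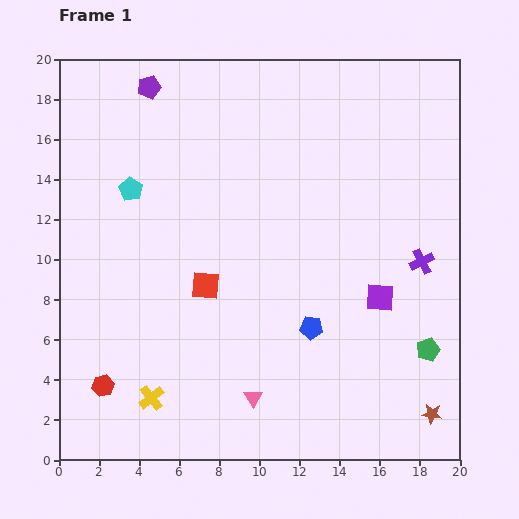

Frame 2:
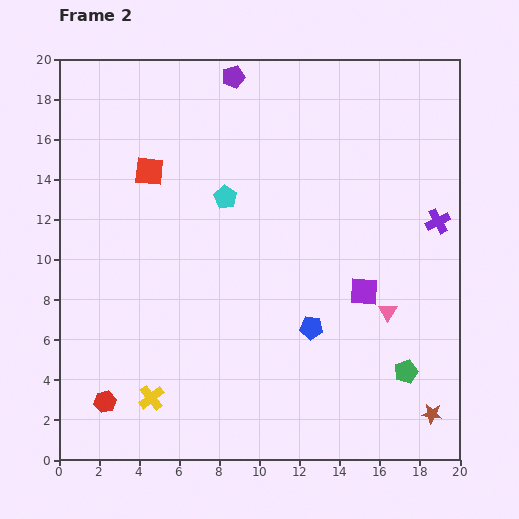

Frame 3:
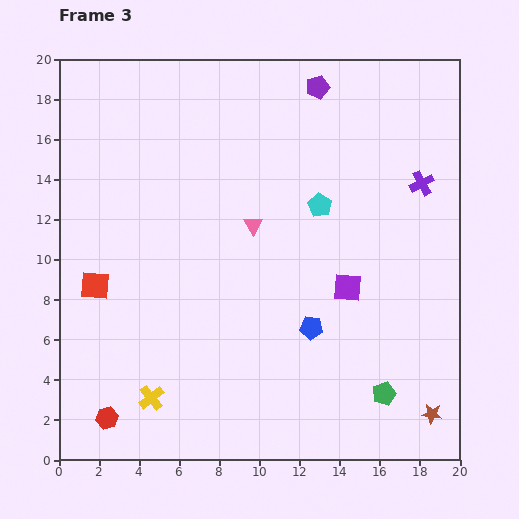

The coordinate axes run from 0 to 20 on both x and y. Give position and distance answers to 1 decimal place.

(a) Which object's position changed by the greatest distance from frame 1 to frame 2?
the pink triangle

(moved 8.0; next 6.4)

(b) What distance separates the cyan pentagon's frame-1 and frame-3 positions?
9.4

The cyan pentagon moved from (3.6, 13.5) to (13.0, 12.7), a distance of √(9.4² + 0.8²) ≈ 9.4.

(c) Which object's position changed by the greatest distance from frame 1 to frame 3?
the cyan pentagon

(moved 9.4; next 8.6)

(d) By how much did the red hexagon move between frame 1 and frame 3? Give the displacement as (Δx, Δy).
(0.2, -1.6)

The red hexagon was at (2.2, 3.7) in frame 1 and (2.4, 2.1) in frame 3.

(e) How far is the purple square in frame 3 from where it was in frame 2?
0.8

The purple square moved from (15.2, 8.4) to (14.4, 8.6), a distance of √(0.8² + 0.2²) ≈ 0.8.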